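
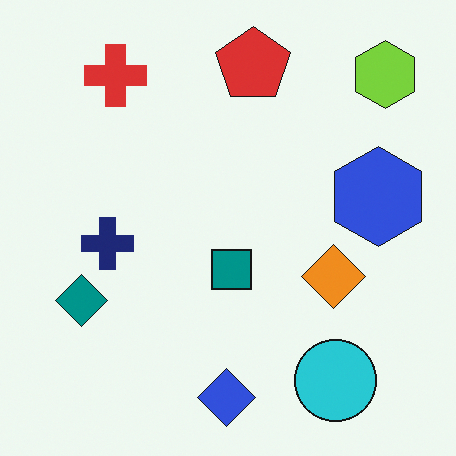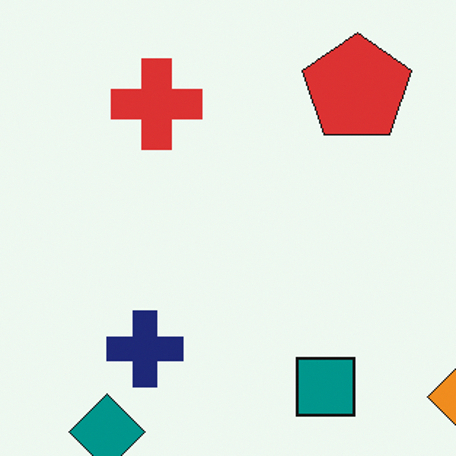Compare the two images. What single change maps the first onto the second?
The transformation is: cropped slightly and scaled back up.

The visible shapes are larger and the field of view is narrower; shapes near the original edges may be partly or wholly outside the frame — a crop-and-rescale.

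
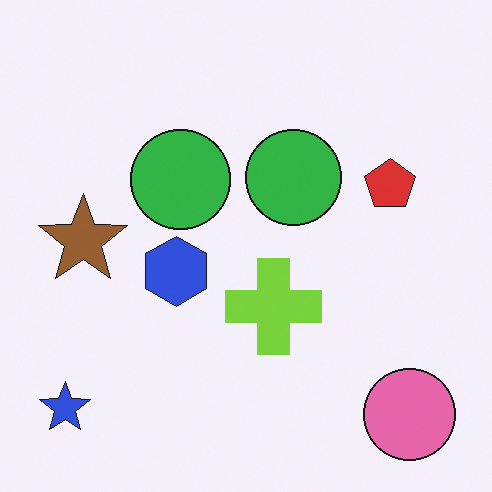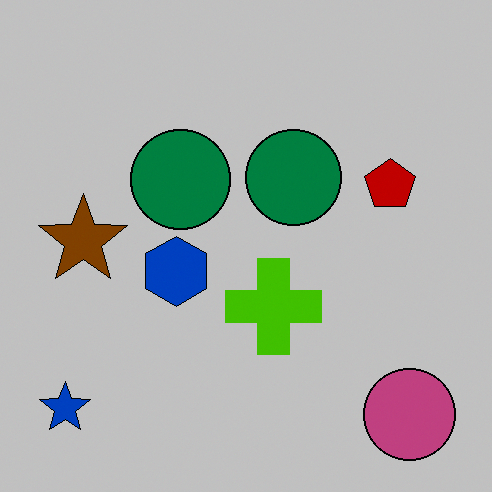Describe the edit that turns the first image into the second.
The image was aggressively posterized.

Each flat color has snapped to a coarser quantized level — most visibly, the near-white background has dropped to a flat grey.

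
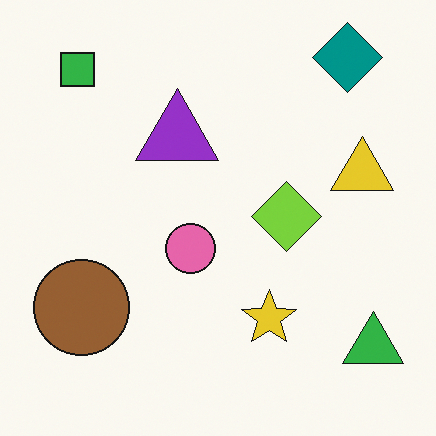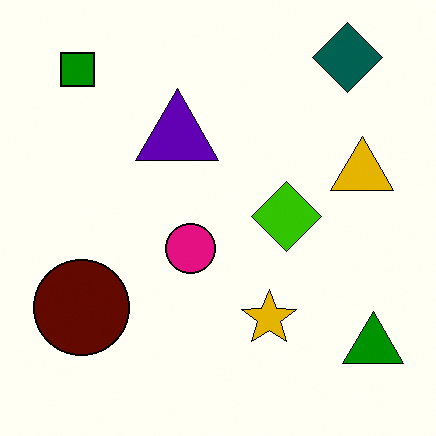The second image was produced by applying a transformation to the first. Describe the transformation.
This is the original image given much higher contrast.

Tones are pushed away from mid-grey across the whole image — a global contrast change.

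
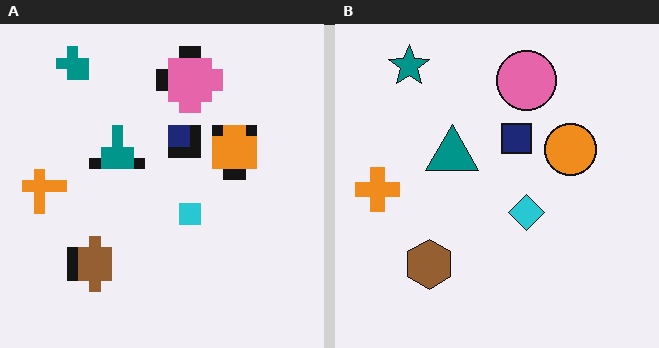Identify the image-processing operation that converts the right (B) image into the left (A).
Heavily pixelated into large blocks.

Shapes are reduced to large square blocks; fine edges and outlines are lost — a downscale-then-upscale (mosaic) effect.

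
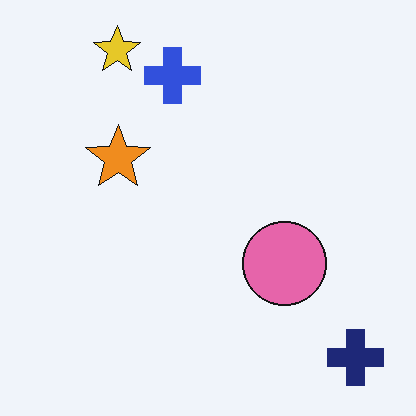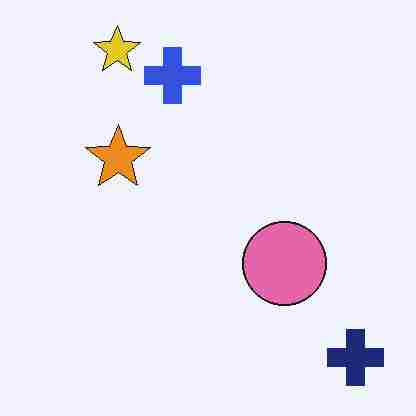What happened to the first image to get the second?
The second image is the first heavily JPEG-compressed with obvious blocking artifacts.

Blocky 8×8 compression artifacts appear around shape edges and the flat background shows ringing — characteristic JPEG degradation.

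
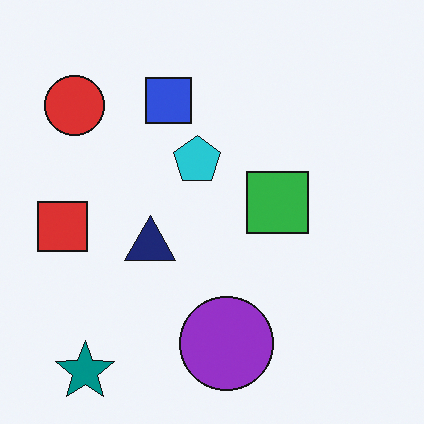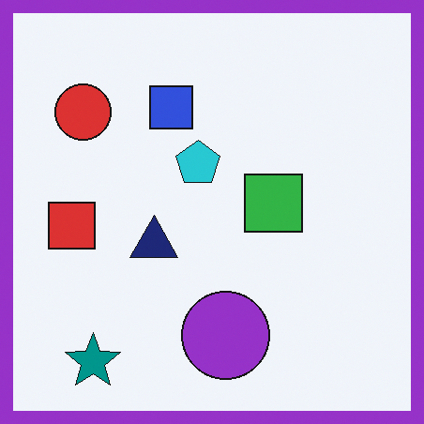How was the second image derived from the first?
The transformation is: framed with a purple border.

A solid purple frame runs around the edge of the second image, with the content slightly shrunk inside it.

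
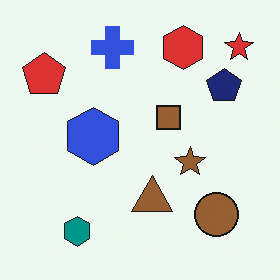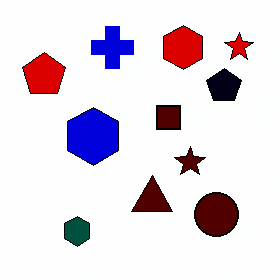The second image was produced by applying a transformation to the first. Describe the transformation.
Given much higher contrast.

Tones are pushed away from mid-grey across the whole image — a global contrast change.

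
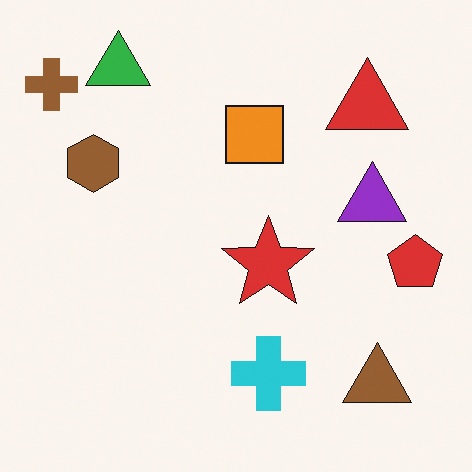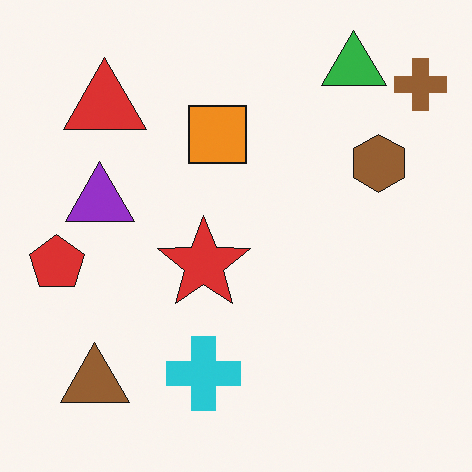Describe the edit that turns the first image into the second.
Flipped horizontally (left ↔ right).

The brown cross is in the top-left of the first image and the top-right of the second — shapes on opposite sides of the vertical midline have swapped in a mirror flip.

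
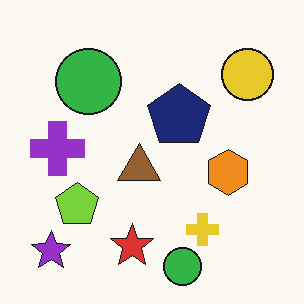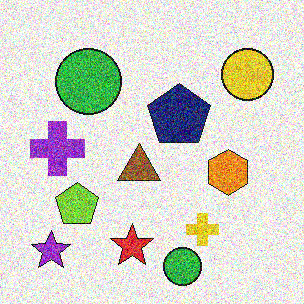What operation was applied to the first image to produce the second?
This is the original image degraded with a thick layer of grain.

Random speckle covers the whole image, including the flat background.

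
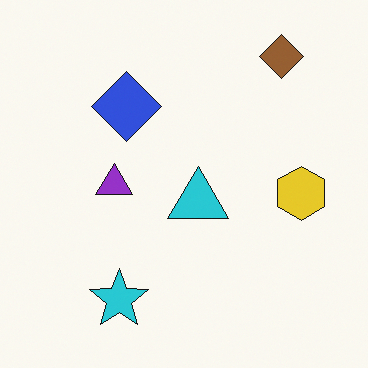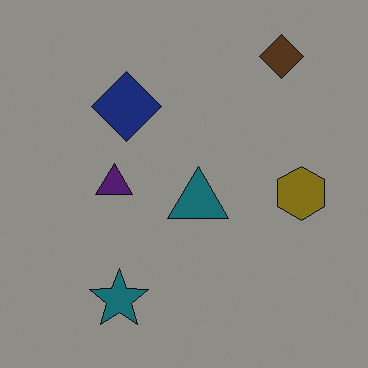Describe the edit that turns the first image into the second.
This is the original image substantially darkened.

Every pixel — background and shapes alike — is uniformly darkened.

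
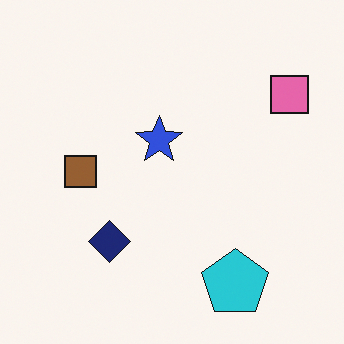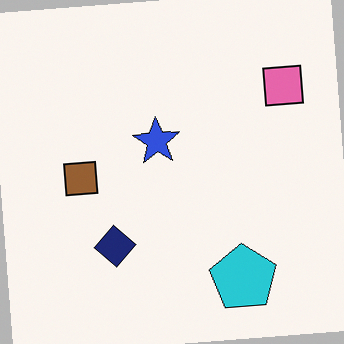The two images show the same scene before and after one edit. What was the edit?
The transformation is: rotated counter-clockwise by a small amount.

Every shape is tilted by the same angle and the image corners show triangular fill wedges — a whole-image rotation by a non-right angle.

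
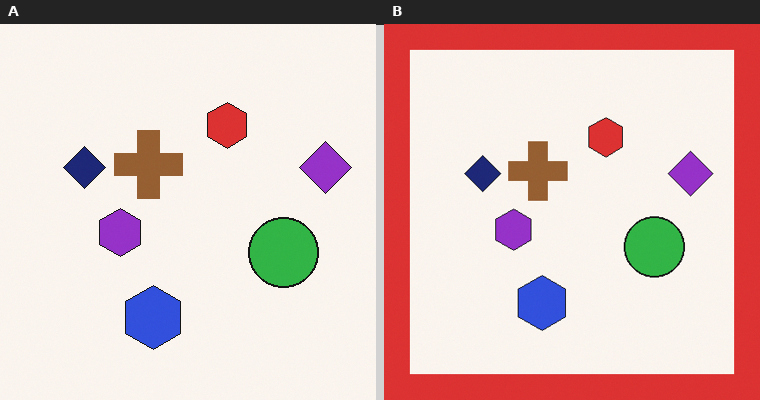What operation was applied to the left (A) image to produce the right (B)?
It was framed with a red border.

A solid red frame runs around the edge of the right (B) image, with the content slightly shrunk inside it.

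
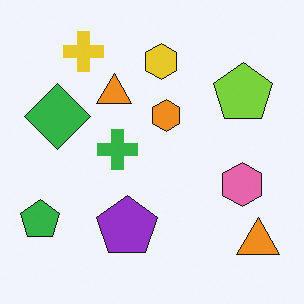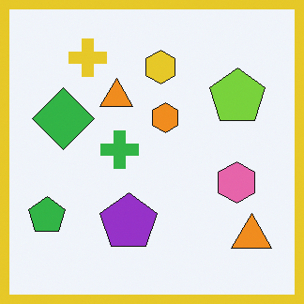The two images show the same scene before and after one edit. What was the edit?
The transformation is: framed with a yellow border.

A solid yellow frame runs around the edge of the second image, with the content slightly shrunk inside it.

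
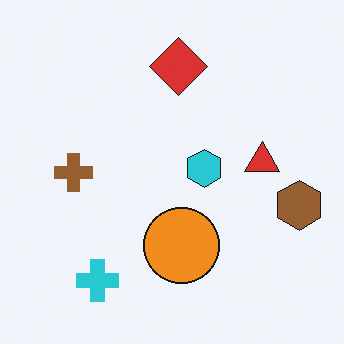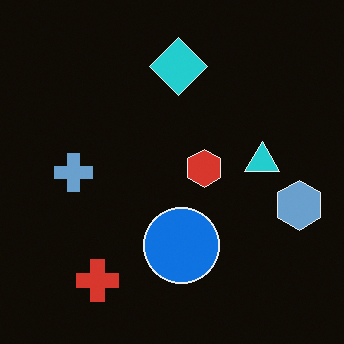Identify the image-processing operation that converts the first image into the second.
This is the original image color-inverted (negative).

The light background has become dark and every shape's color is its complement — a photographic negative.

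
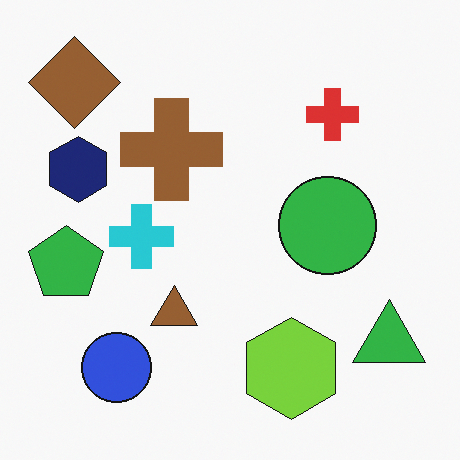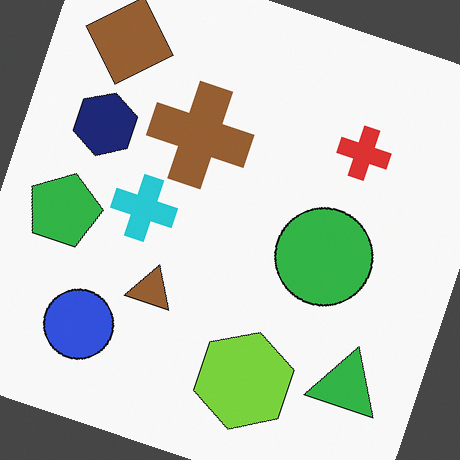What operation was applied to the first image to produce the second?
Rotated clockwise by a moderate amount.

Every shape is tilted by the same angle and the image corners show triangular fill wedges — a whole-image rotation by a non-right angle.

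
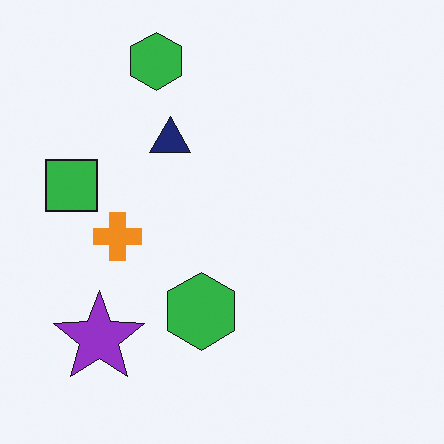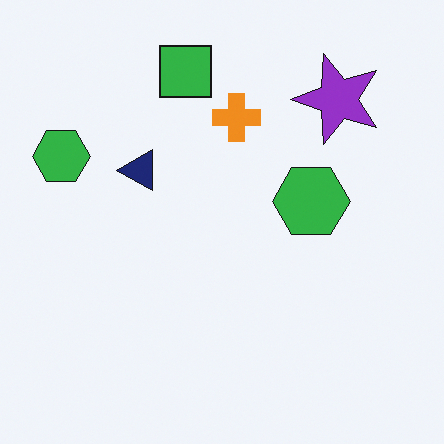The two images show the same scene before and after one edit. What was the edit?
It was transposed (reflected across the top-left ↔ bottom-right diagonal).

Shapes have swapped their row and column positions — what was in the top-right is now in the bottom-left — a diagonal reflection.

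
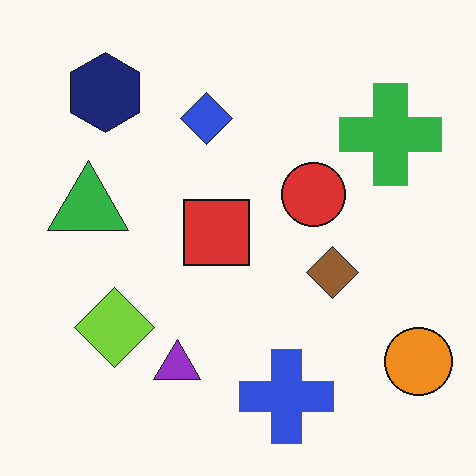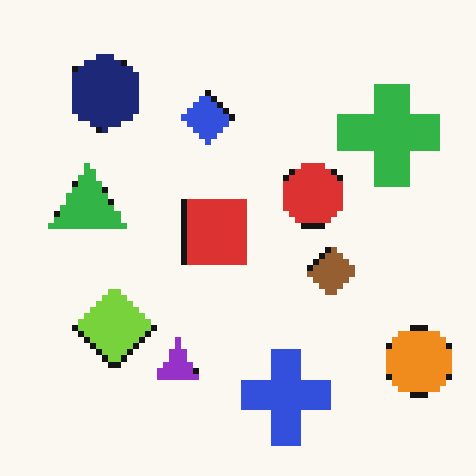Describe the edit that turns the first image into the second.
Pixelated into visible square blocks.

Shapes are reduced to large square blocks; fine edges and outlines are lost — a downscale-then-upscale (mosaic) effect.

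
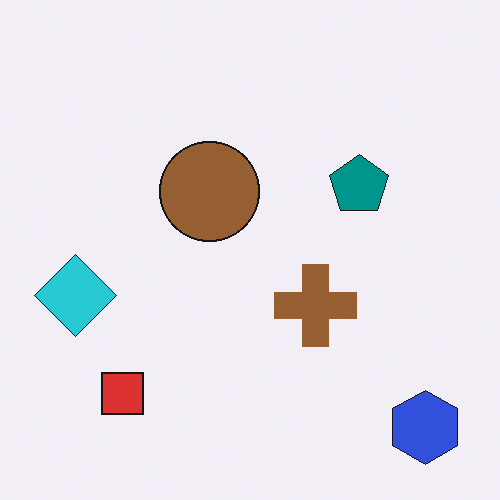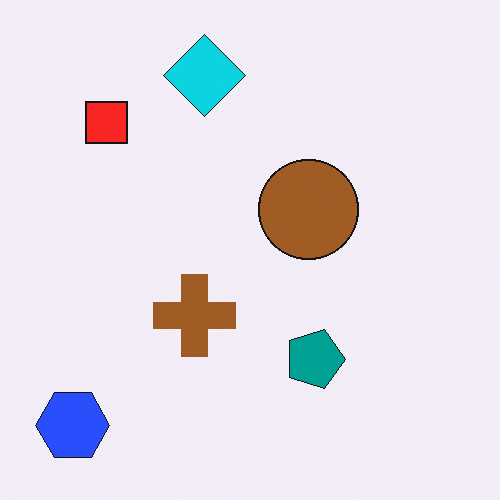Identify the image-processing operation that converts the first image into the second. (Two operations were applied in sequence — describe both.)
The transformation is: rotated 90° clockwise, then slightly oversaturated.

The blue hexagon sits in the bottom-right of the first image and the bottom-left of the second — consistent with a whole-image 90° clockwise rotation. All colors are more vivid — a global saturation change.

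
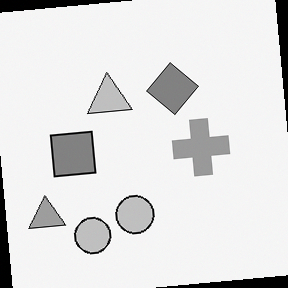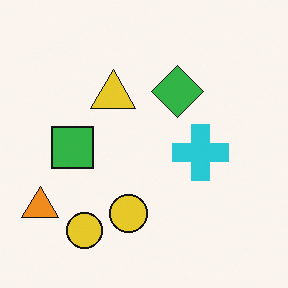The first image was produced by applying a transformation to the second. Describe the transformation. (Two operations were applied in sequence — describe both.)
The first image is the second rotated counter-clockwise by a few degrees, then converted to grayscale.

Every shape is tilted by the same angle and the image corners show triangular fill wedges — a whole-image rotation by a non-right angle. All color is removed — every shape is now a shade of grey.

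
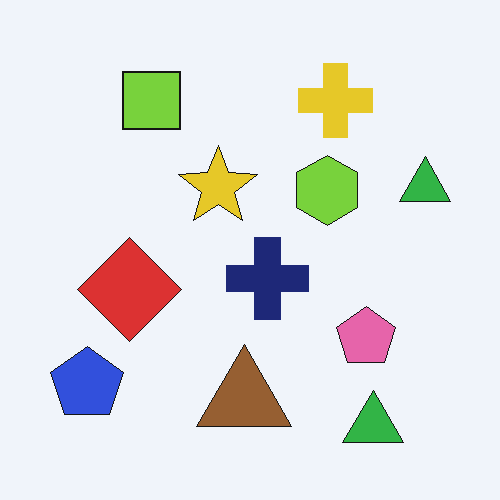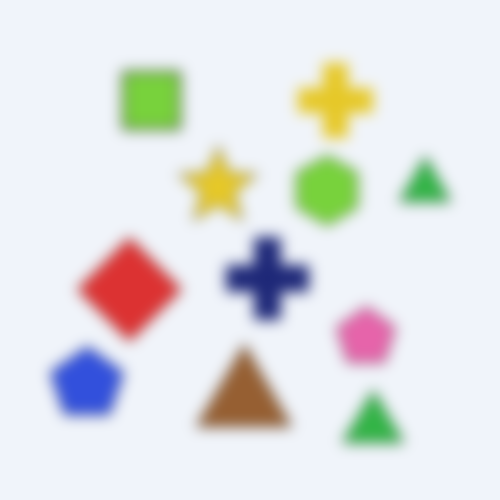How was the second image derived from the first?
The image was strongly gaussian-blurred.

Shape edges and outlines are uniformly softened across the whole image.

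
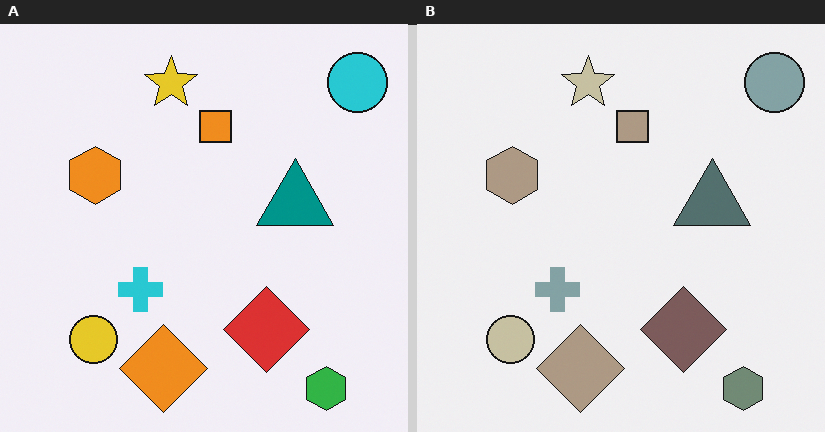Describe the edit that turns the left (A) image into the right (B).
This is the original image heavily desaturated.

All colors are more muted and greyish — a global saturation change.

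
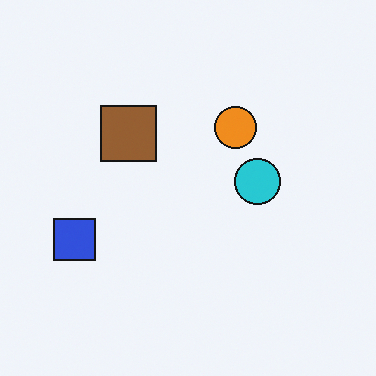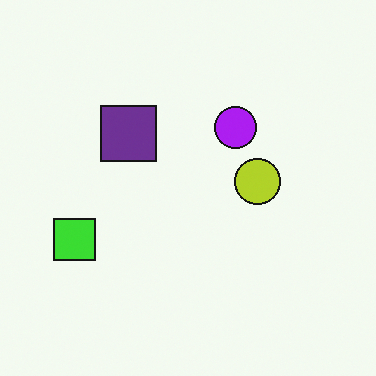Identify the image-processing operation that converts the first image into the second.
The transformation is: hue-shifted through roughly half the color wheel.

Every shape's color has rotated by the same amount around the hue wheel — a uniform hue shift.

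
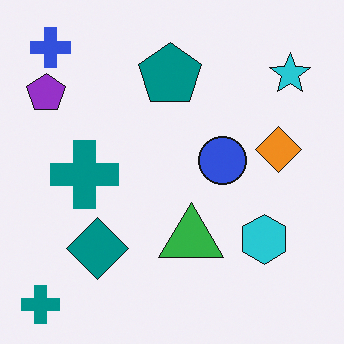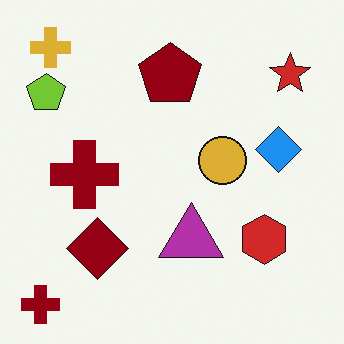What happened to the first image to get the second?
It was hue-shifted through roughly half the color wheel.

Every shape's color has rotated by the same amount around the hue wheel — a uniform hue shift.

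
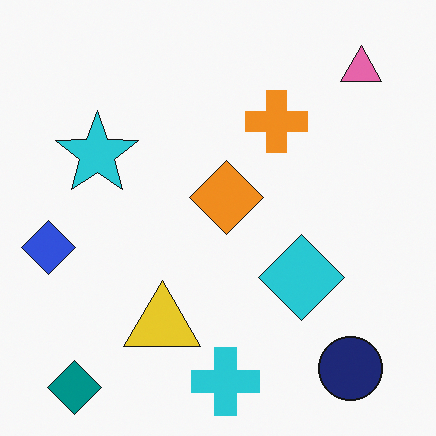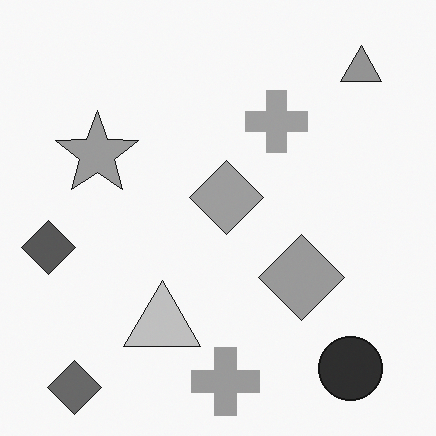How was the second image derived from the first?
The transformation is: converted to grayscale.

All color is removed — every shape is now a shade of grey.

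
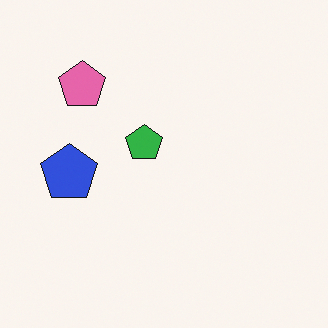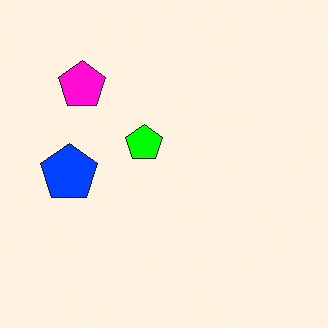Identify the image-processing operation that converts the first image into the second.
This is the original image made much more vivid (saturation change).

All colors are more vivid — a global saturation change.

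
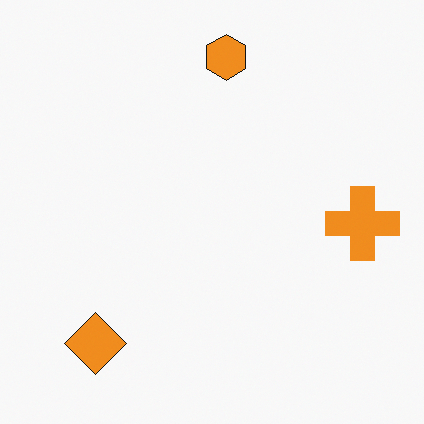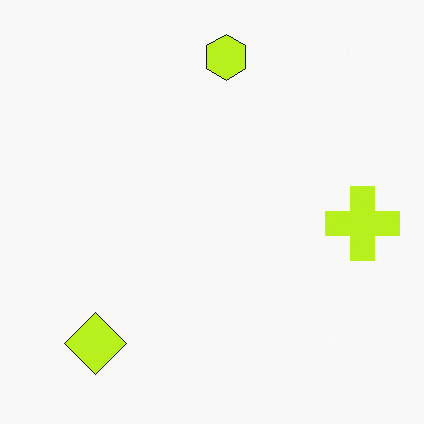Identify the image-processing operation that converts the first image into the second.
It was hue-shifted slightly.

Every shape's color has rotated by the same amount around the hue wheel — a uniform hue shift.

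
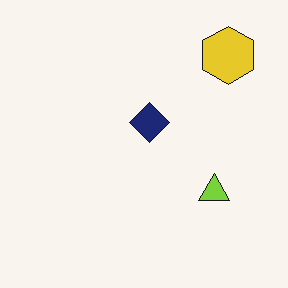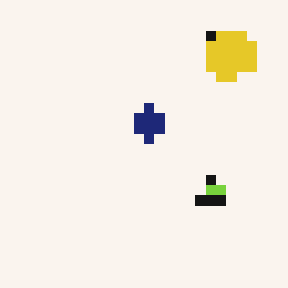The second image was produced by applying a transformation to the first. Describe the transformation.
The image was heavily pixelated into large blocks.

Shapes are reduced to large square blocks; fine edges and outlines are lost — a downscale-then-upscale (mosaic) effect.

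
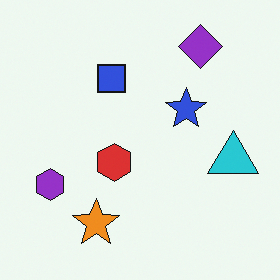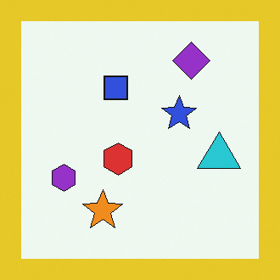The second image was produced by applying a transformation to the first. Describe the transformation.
The transformation is: framed with a yellow border.

A solid yellow frame runs around the edge of the second image, with the content slightly shrunk inside it.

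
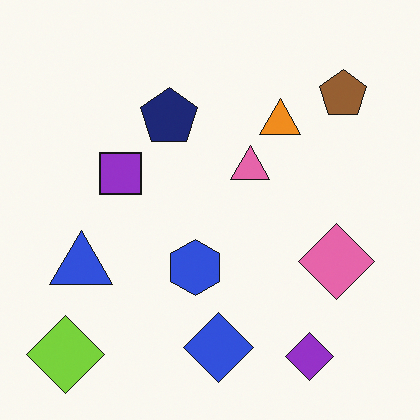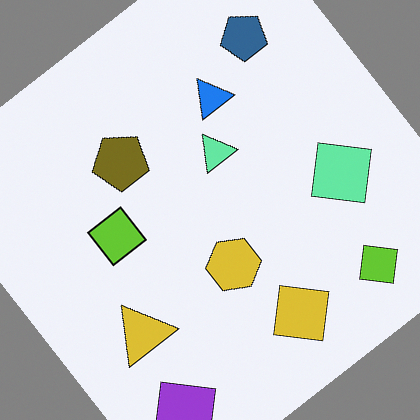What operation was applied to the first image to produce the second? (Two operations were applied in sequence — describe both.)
This is the original image rotated counter-clockwise by a large amount — several tens of degrees, then hue-shifted by a large amount.

Every shape is tilted by the same angle and the image corners show triangular fill wedges — a whole-image rotation by a non-right angle. Every shape's color has rotated by the same amount around the hue wheel — a uniform hue shift.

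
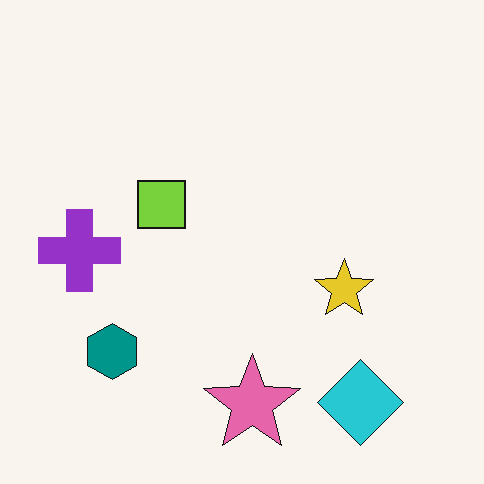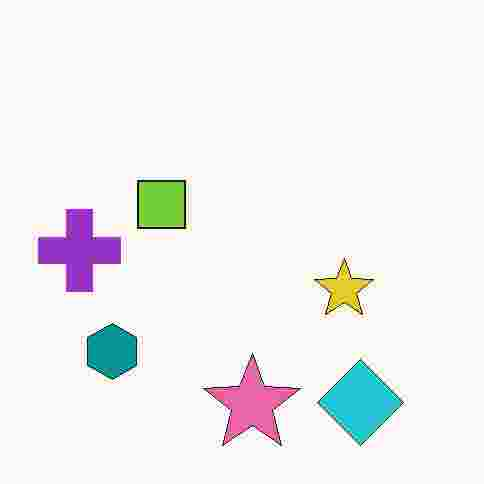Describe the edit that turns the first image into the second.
It was degraded with heavy JPEG compression.

Blocky 8×8 compression artifacts appear around shape edges and the flat background shows ringing — characteristic JPEG degradation.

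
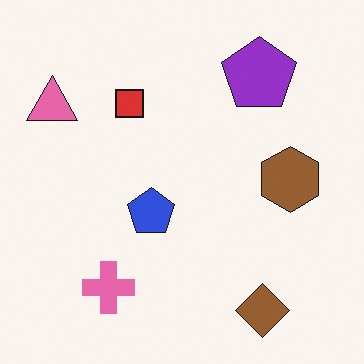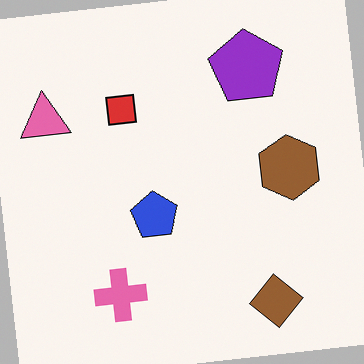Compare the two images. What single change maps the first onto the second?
The second image is the first rotated counter-clockwise by a small amount.

Every shape is tilted by the same angle and the image corners show triangular fill wedges — a whole-image rotation by a non-right angle.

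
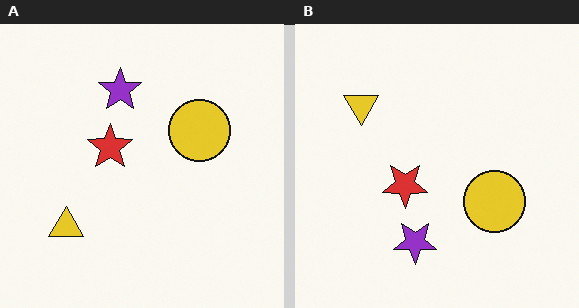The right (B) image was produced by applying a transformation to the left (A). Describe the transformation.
The right (B) image is the left (A) flipped vertically (top ↔ bottom).

The purple star is in the top of the left (A) image and the bottom of the right (B) — shapes on opposite sides of the horizontal midline have swapped in a mirror flip.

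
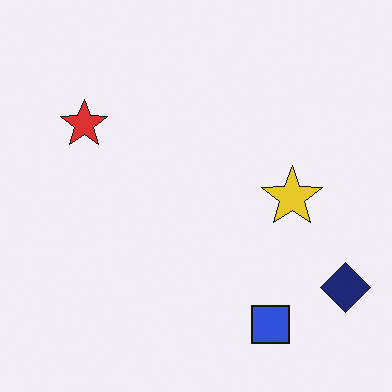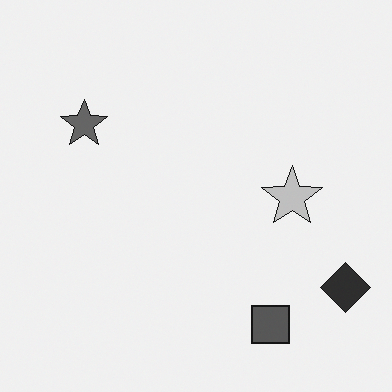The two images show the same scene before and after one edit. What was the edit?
Converted to grayscale.

All color is removed — every shape is now a shade of grey.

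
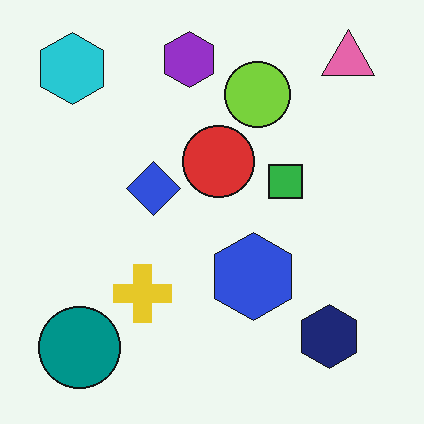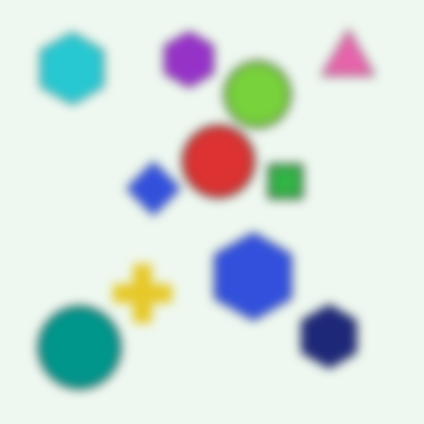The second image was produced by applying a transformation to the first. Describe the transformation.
This is the original image heavily blurred.

Shape edges and outlines are uniformly softened across the whole image.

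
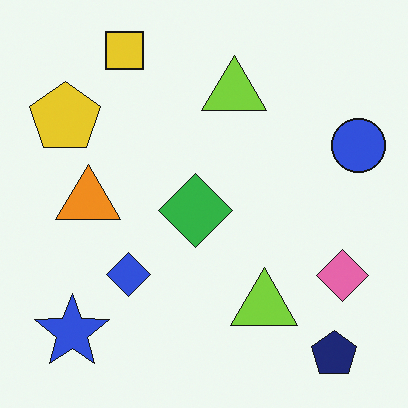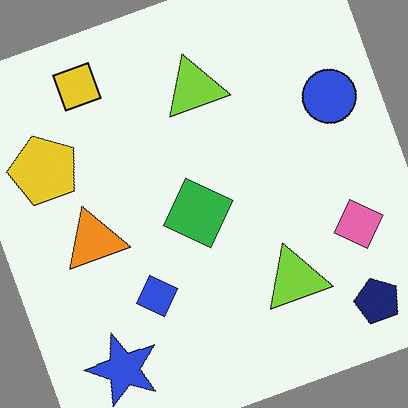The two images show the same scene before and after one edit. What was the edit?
Rotated counter-clockwise by a moderate amount.

Every shape is tilted by the same angle and the image corners show triangular fill wedges — a whole-image rotation by a non-right angle.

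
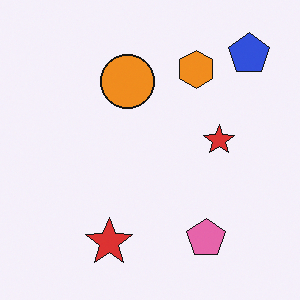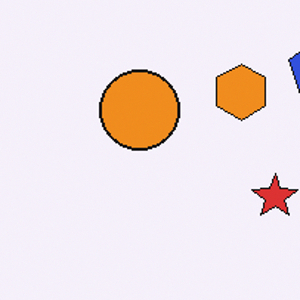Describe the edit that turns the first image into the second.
The second image is the first cropped to a modestly smaller region and rescaled.

The visible shapes are larger and the field of view is narrower; shapes near the original edges may be partly or wholly outside the frame — a crop-and-rescale.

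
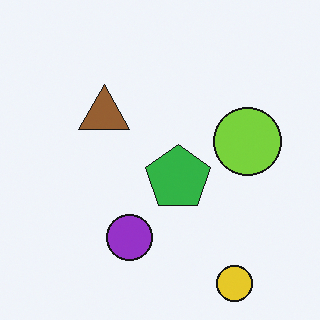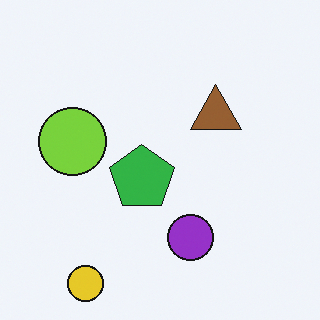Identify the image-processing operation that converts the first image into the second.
The transformation is: flipped horizontally (left ↔ right).

The lime circle is in the right of the first image and the left of the second — shapes on opposite sides of the vertical midline have swapped in a mirror flip.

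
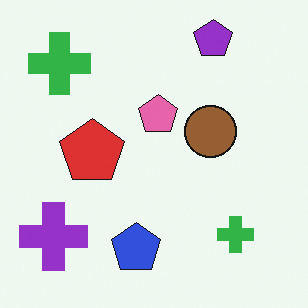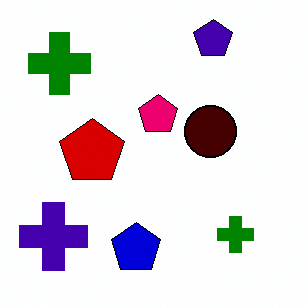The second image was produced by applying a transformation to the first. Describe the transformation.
This is the original image boosted in contrast.

Tones are pushed away from mid-grey across the whole image — a global contrast change.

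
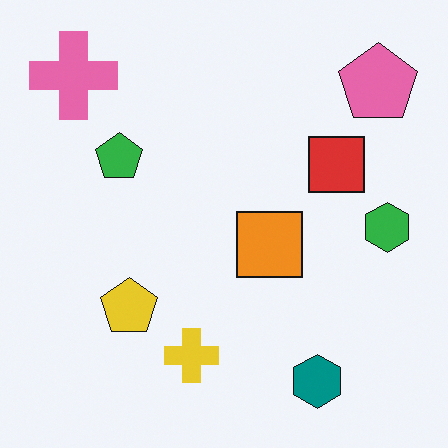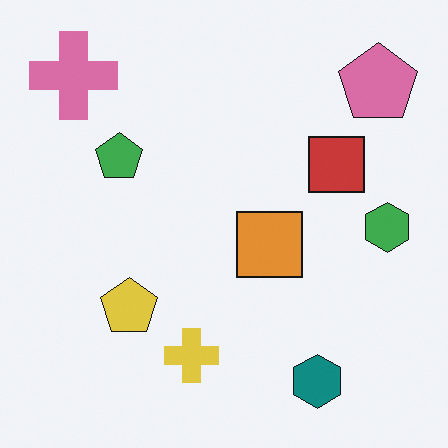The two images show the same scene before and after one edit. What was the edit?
The image was slightly desaturated.

All colors are more muted and greyish — a global saturation change.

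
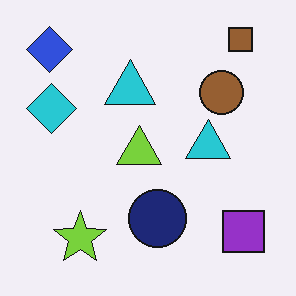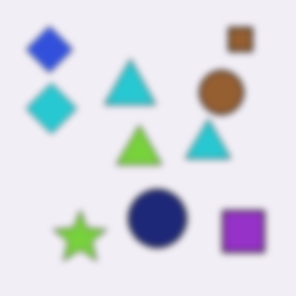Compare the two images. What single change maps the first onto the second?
This is the original image moderately blurred.

Shape edges and outlines are uniformly softened across the whole image.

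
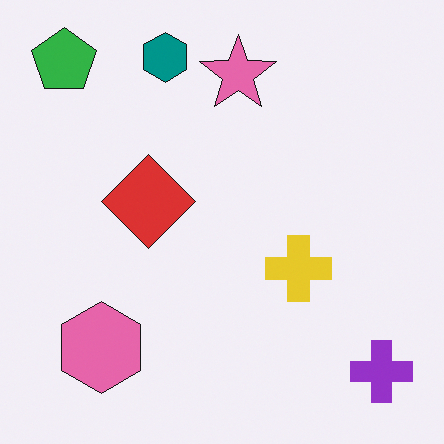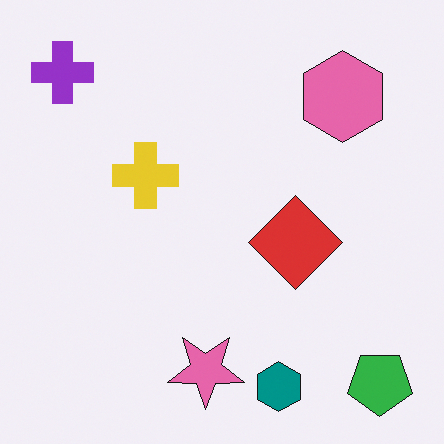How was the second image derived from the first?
The image was rotated 180°.

The green pentagon sits in the top-left of the first image and the bottom-right of the second — consistent with a whole-image 180° rotation.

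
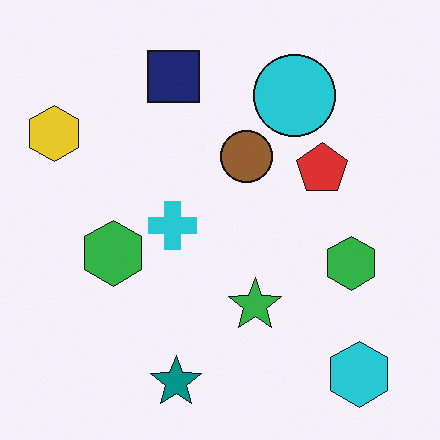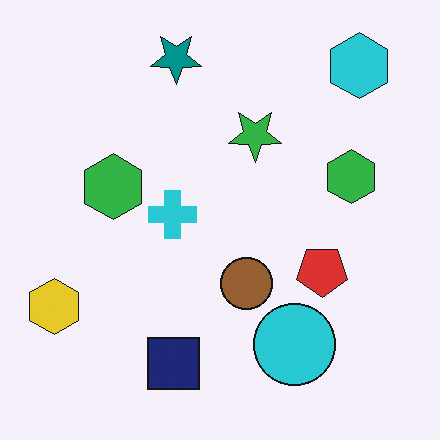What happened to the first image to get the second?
Flipped vertically (top ↔ bottom).

The teal star is in the bottom of the first image and the top of the second — shapes on opposite sides of the horizontal midline have swapped in a mirror flip.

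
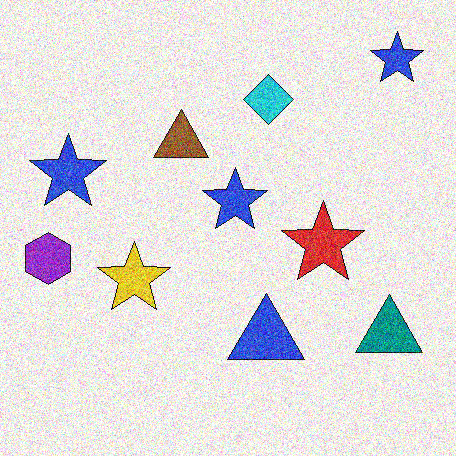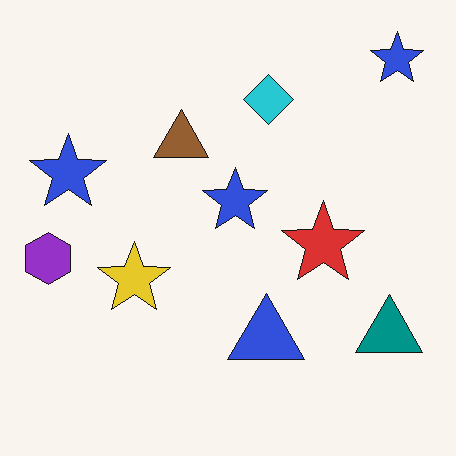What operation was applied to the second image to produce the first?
It was degraded with a thick layer of grain.

Random speckle covers the whole image, including the flat background.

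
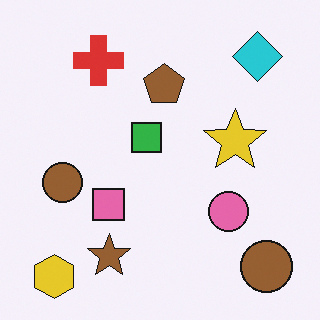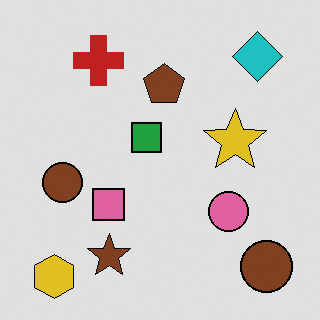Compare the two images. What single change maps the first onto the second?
This is the original image moderately posterized.

Each flat color has snapped to a coarser quantized level — most visibly, the near-white background has dropped to a flat grey.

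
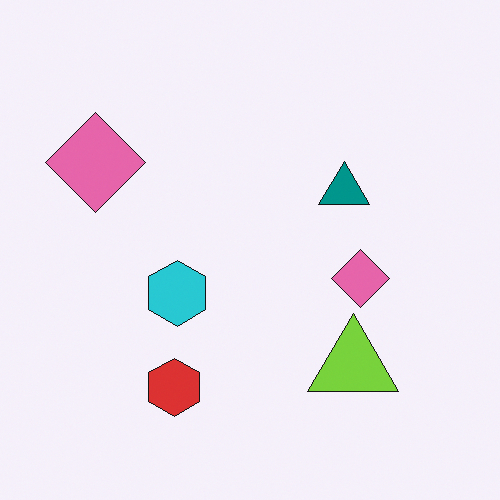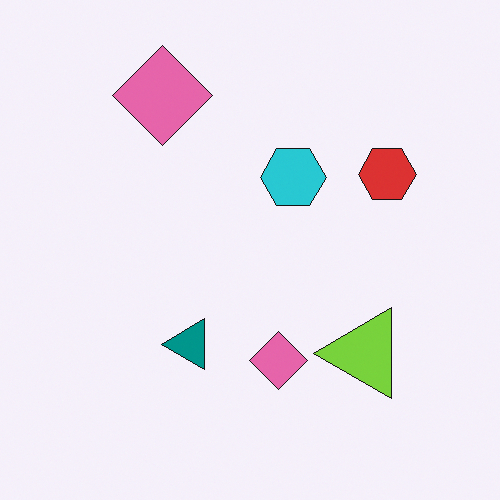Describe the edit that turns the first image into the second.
It was transposed (reflected across the top-left ↔ bottom-right diagonal).

Shapes have swapped their row and column positions — what was in the top-right is now in the bottom-left — a diagonal reflection.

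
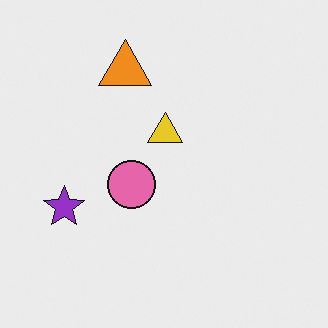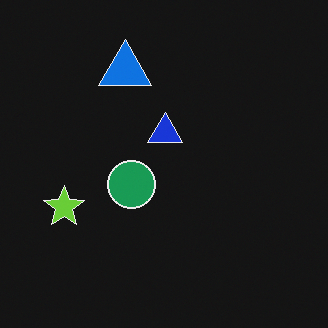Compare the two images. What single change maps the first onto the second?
Color-inverted (negative).

The light background has become dark and every shape's color is its complement — a photographic negative.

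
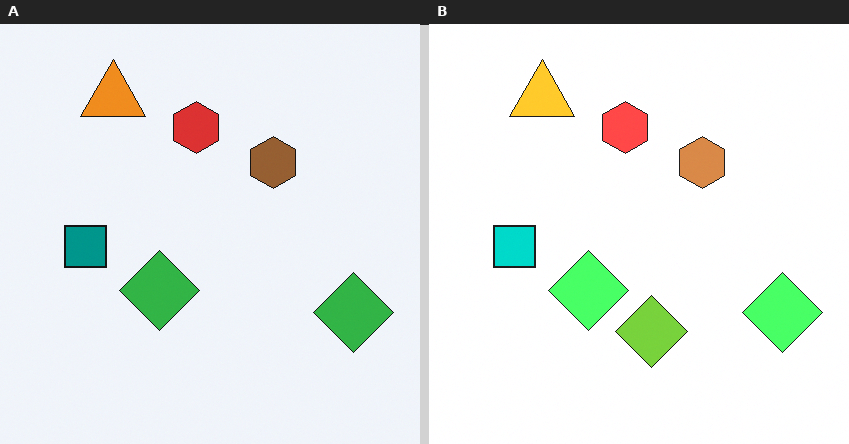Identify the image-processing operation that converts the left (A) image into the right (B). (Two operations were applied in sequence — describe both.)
The transformation is: brightened a lot, then overlaid with an additional lime diamond.

Every pixel — background and shapes alike — is uniformly brightened. A lime diamond appears in the right (B) image that is absent from the left (A).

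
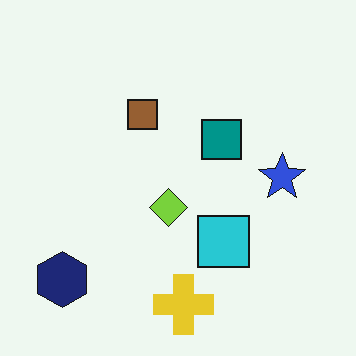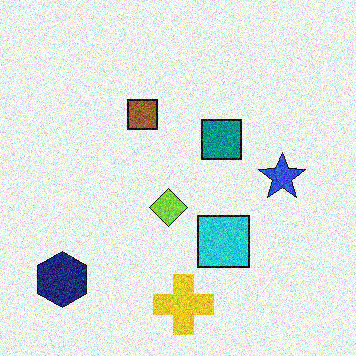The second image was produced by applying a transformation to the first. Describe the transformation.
The second image is the first degraded with strong gaussian noise.

Random speckle covers the whole image, including the flat background.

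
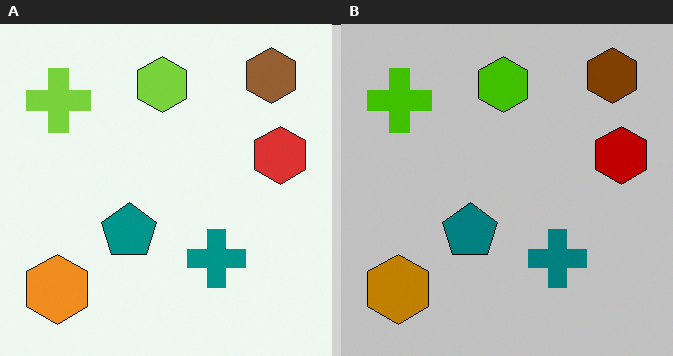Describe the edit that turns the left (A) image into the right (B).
The transformation is: heavily posterized to just a handful of flat colors.

Each flat color has snapped to a coarser quantized level — most visibly, the near-white background has dropped to a flat grey.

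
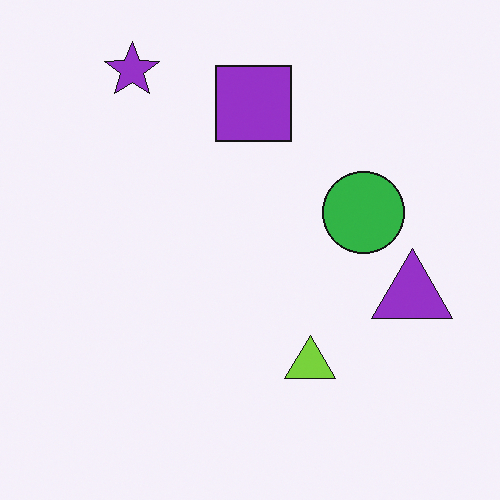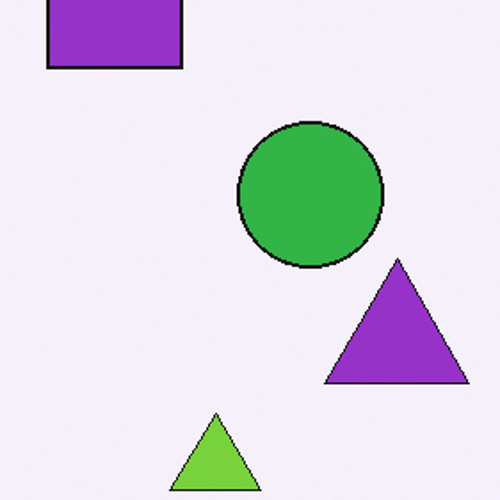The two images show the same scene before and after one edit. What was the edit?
This is the original image cropped tightly and scaled back up.

The visible shapes are larger and the field of view is narrower; shapes near the original edges may be partly or wholly outside the frame — a crop-and-rescale.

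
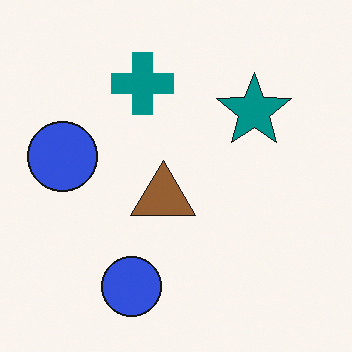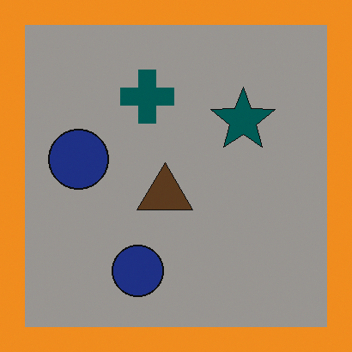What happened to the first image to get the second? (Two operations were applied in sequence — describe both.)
The transformation is: noticeably darkened, then framed with a orange border.

Every pixel — background and shapes alike — is uniformly darkened. A solid orange frame runs around the edge of the second image, with the content slightly shrunk inside it.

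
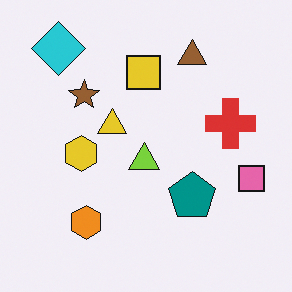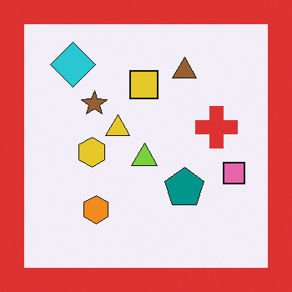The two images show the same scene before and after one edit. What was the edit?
The image was framed with a red border.

A solid red frame runs around the edge of the second image, with the content slightly shrunk inside it.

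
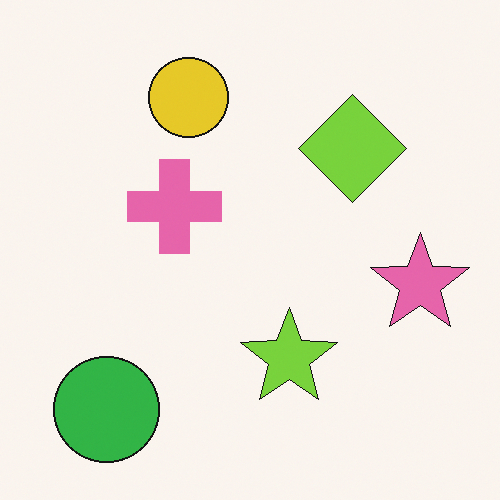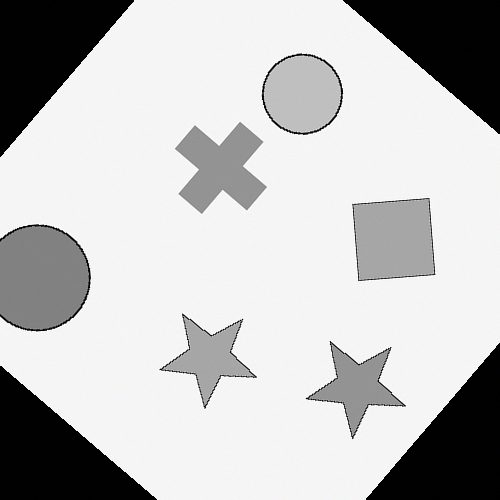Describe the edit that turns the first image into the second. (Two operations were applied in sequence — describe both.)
The second image is the first rotated clockwise by a large amount — several tens of degrees, then converted to grayscale.

Every shape is tilted by the same angle and the image corners show triangular fill wedges — a whole-image rotation by a non-right angle. All color is removed — every shape is now a shade of grey.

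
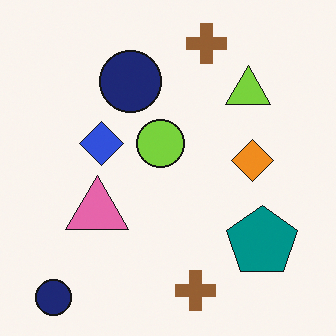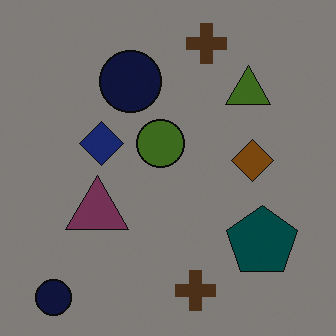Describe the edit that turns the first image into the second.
This is the original image noticeably darkened.

Every pixel — background and shapes alike — is uniformly darkened.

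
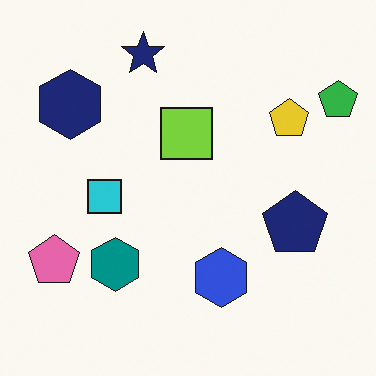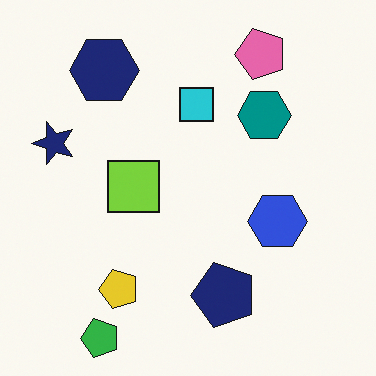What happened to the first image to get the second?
The transformation is: transposed (reflected across the top-left ↔ bottom-right diagonal).

Shapes have swapped their row and column positions — what was in the top-right is now in the bottom-left — a diagonal reflection.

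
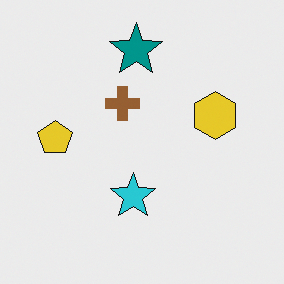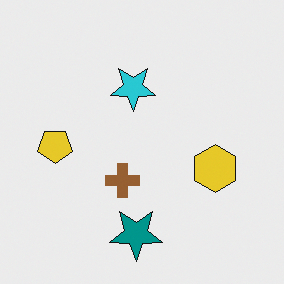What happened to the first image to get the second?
Flipped vertically (top ↔ bottom).

The teal star is in the top of the first image and the bottom of the second — shapes on opposite sides of the horizontal midline have swapped in a mirror flip.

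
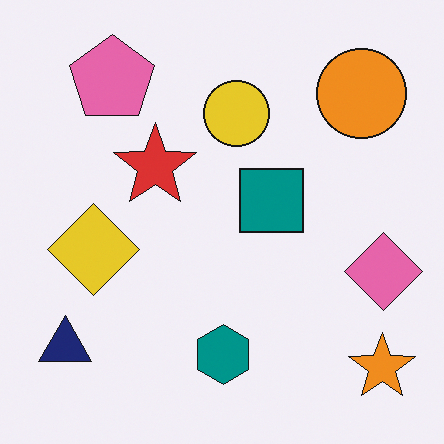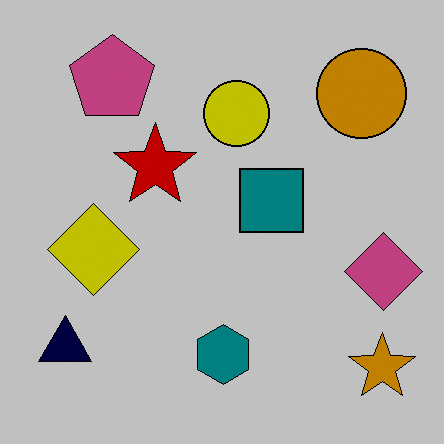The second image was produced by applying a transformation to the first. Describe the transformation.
The image was aggressively posterized.

Each flat color has snapped to a coarser quantized level — most visibly, the near-white background has dropped to a flat grey.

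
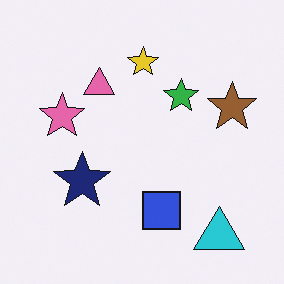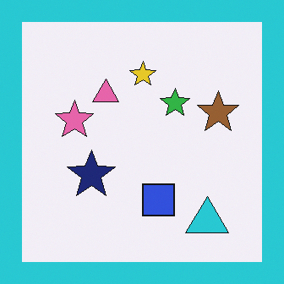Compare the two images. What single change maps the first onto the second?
The image was framed with a cyan border.

A solid cyan frame runs around the edge of the second image, with the content slightly shrunk inside it.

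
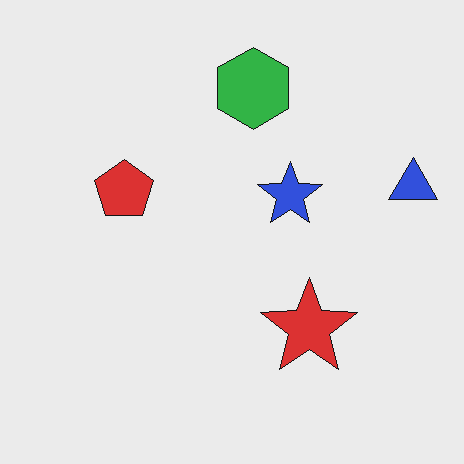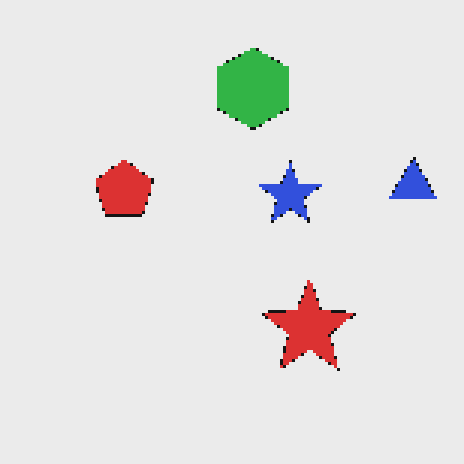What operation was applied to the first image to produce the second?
Mildly pixelated.

Shapes are reduced to large square blocks; fine edges and outlines are lost — a downscale-then-upscale (mosaic) effect.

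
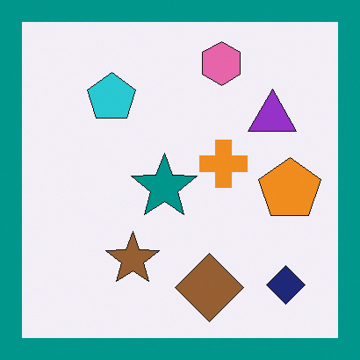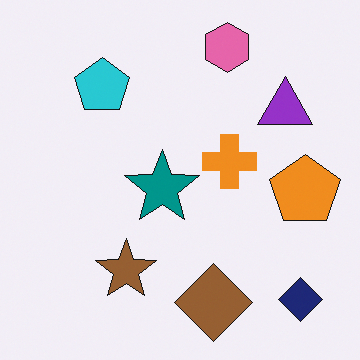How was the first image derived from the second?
Framed with a teal border.

A solid teal frame runs around the edge of the first image, with the content slightly shrunk inside it.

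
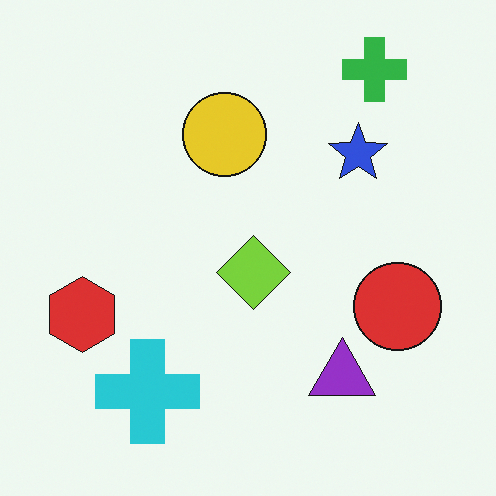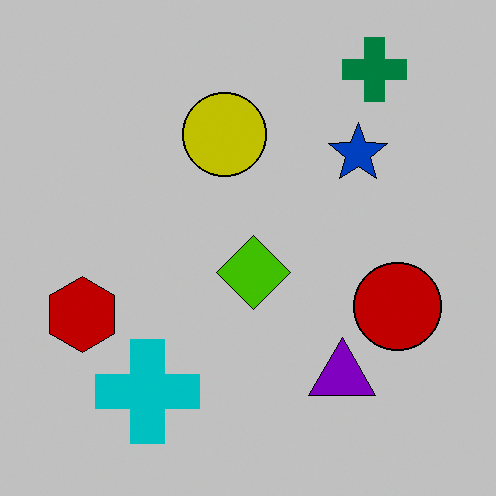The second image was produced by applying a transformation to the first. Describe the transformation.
Aggressively posterized.

Each flat color has snapped to a coarser quantized level — most visibly, the near-white background has dropped to a flat grey.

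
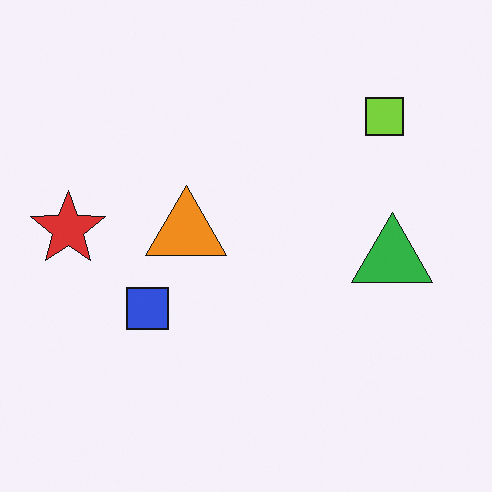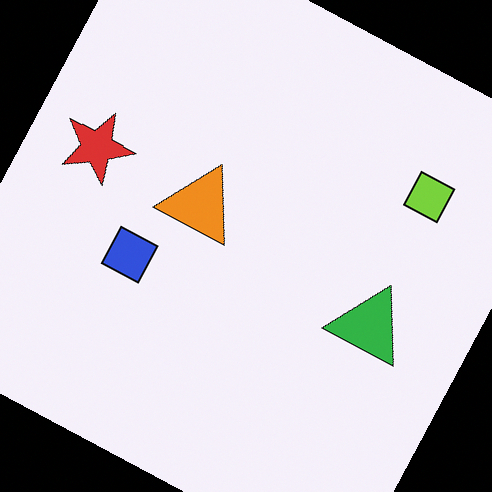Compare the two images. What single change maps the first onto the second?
The second image is the first rotated clockwise by a moderate amount.

Every shape is tilted by the same angle and the image corners show triangular fill wedges — a whole-image rotation by a non-right angle.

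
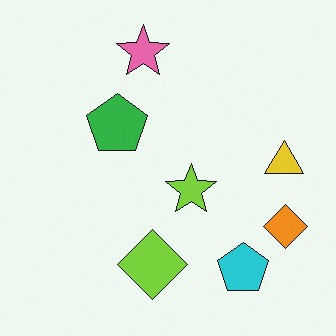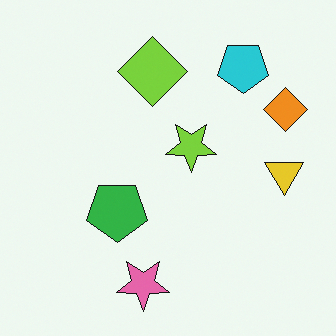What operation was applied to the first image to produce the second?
This is the original image flipped vertically (top ↔ bottom).

The pink star is in the top of the first image and the bottom of the second — shapes on opposite sides of the horizontal midline have swapped in a mirror flip.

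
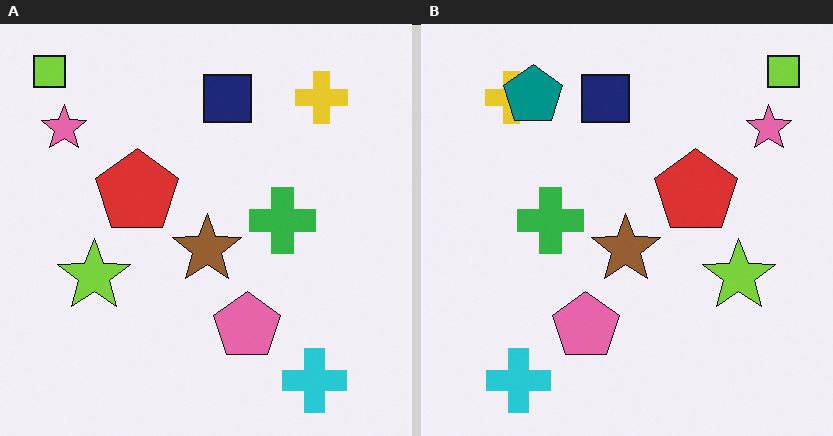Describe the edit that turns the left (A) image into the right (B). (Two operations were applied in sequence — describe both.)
It was flipped horizontally (left ↔ right), then overlaid with an additional teal pentagon.

The lime square is in the top-left of the left (A) image and the top-right of the right (B) — shapes on opposite sides of the vertical midline have swapped in a mirror flip. A teal pentagon appears in the right (B) image that is absent from the left (A).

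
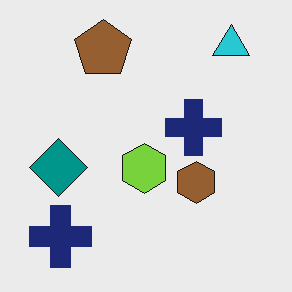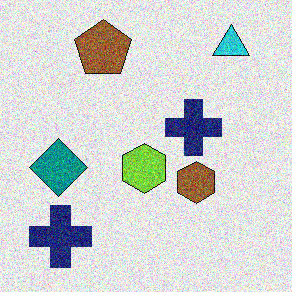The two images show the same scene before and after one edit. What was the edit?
The image was degraded with strong gaussian noise.

Random speckle covers the whole image, including the flat background.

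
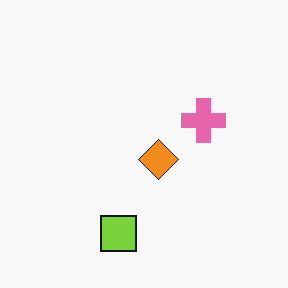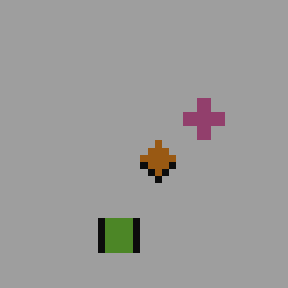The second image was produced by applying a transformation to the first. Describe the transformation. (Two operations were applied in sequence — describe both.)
This is the original image noticeably darkened, then pixelated into visible square blocks.

Every pixel — background and shapes alike — is uniformly darkened. Shapes are reduced to large square blocks; fine edges and outlines are lost — a downscale-then-upscale (mosaic) effect.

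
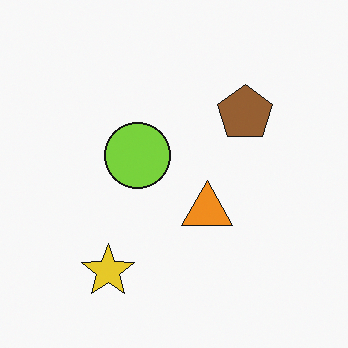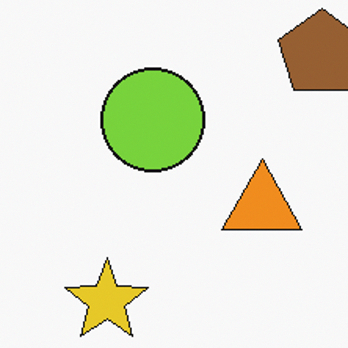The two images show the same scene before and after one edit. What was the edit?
It was cropped slightly and scaled back up.

The visible shapes are larger and the field of view is narrower; shapes near the original edges may be partly or wholly outside the frame — a crop-and-rescale.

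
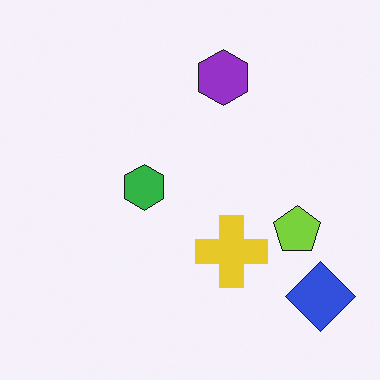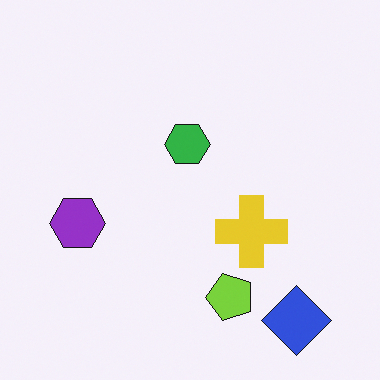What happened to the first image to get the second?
This is the original image transposed (reflected across the top-left ↔ bottom-right diagonal).

Shapes have swapped their row and column positions — what was in the top-right is now in the bottom-left — a diagonal reflection.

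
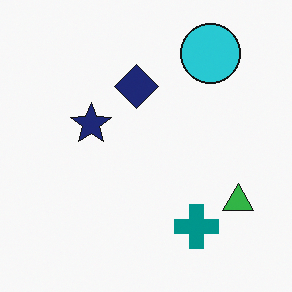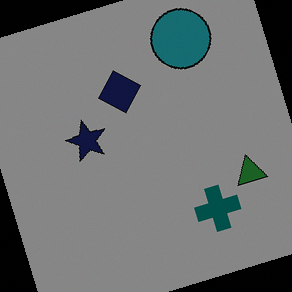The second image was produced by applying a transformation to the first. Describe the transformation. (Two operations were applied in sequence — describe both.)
The image was darkened a lot, then rotated counter-clockwise by a moderate amount.

Every pixel — background and shapes alike — is uniformly darkened. Every shape is tilted by the same angle and the image corners show triangular fill wedges — a whole-image rotation by a non-right angle.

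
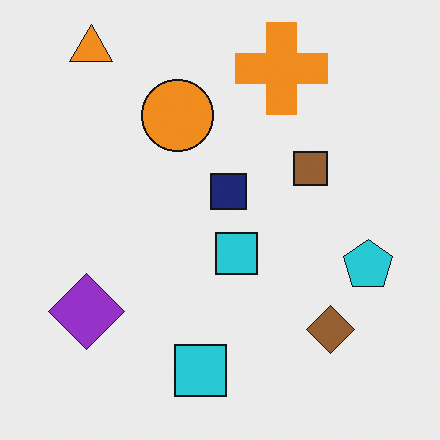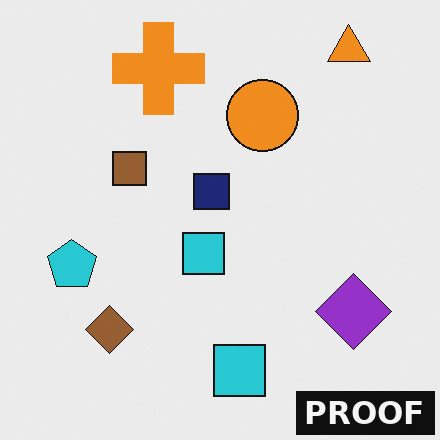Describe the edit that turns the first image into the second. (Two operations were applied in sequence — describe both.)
The image was flipped horizontally (left ↔ right), then watermarked with the text "PROOF" in the lower-right corner.

The cyan pentagon is in the right of the first image and the left of the second — shapes on opposite sides of the vertical midline have swapped in a mirror flip. A dark label reading "PROOF" appears in the lower-right corner.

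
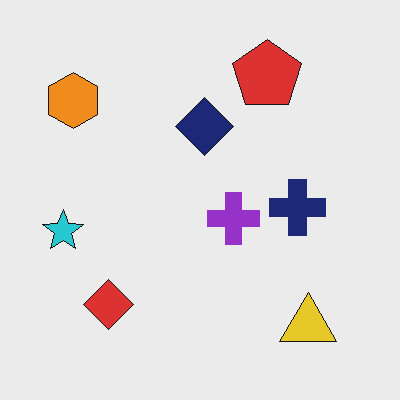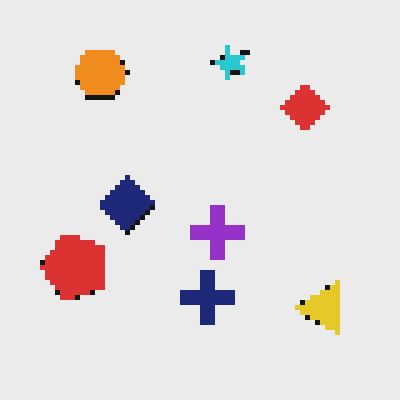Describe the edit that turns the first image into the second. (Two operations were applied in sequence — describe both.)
The second image is the first lightly pixelated (a mild mosaic effect), then transposed (reflected across the top-left ↔ bottom-right diagonal).

Shapes are reduced to large square blocks; fine edges and outlines are lost — a downscale-then-upscale (mosaic) effect. Shapes have swapped their row and column positions — what was in the top-right is now in the bottom-left — a diagonal reflection.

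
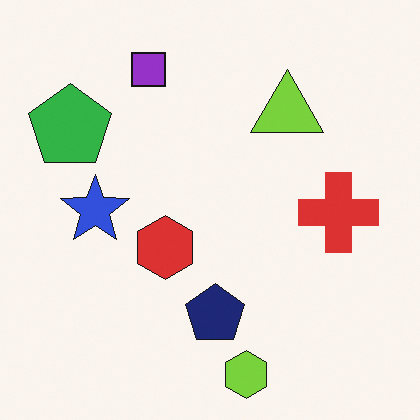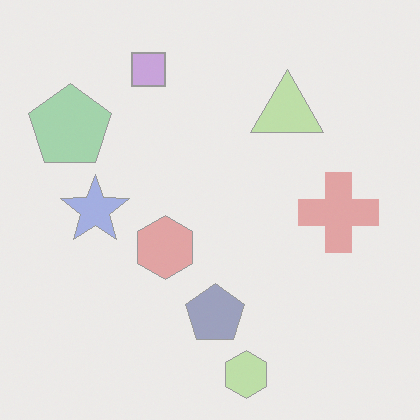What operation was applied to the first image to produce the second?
The image was given much lower contrast.

Tones are pushed toward mid-grey across the whole image — a global contrast change.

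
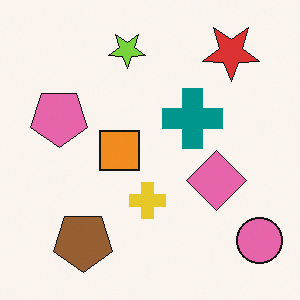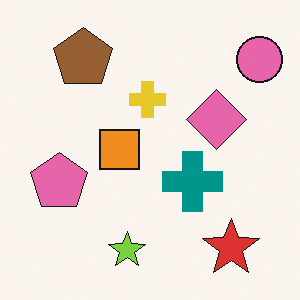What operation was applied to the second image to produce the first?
The first image is the second flipped vertically (top ↔ bottom).

The lime star is in the bottom of the second image and the top of the first — shapes on opposite sides of the horizontal midline have swapped in a mirror flip.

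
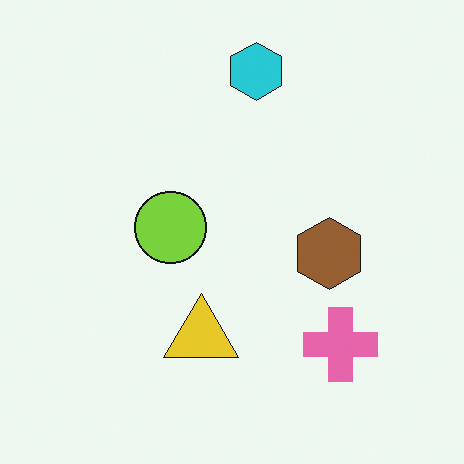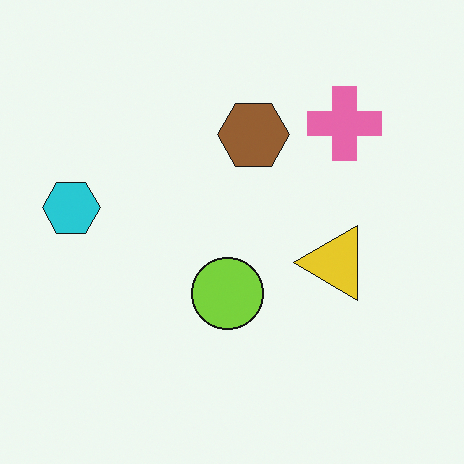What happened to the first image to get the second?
The image was rotated 90° counter-clockwise.

The cyan hexagon sits in the top of the first image and the left of the second — consistent with a whole-image 90° counter-clockwise rotation.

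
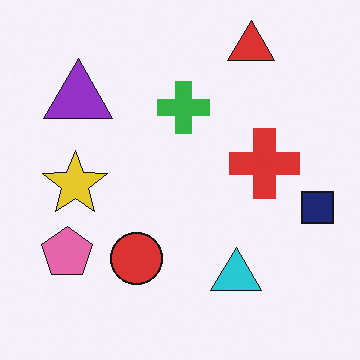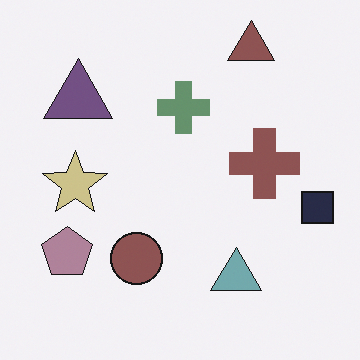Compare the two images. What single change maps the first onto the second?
Heavily desaturated.

All colors are more muted and greyish — a global saturation change.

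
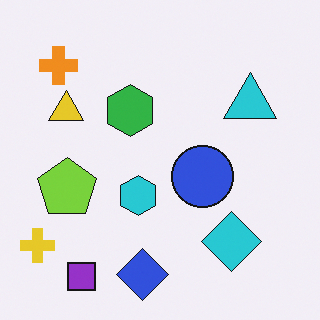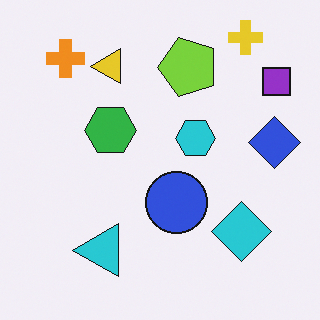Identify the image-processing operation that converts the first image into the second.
The second image is the first transposed (reflected across the top-left ↔ bottom-right diagonal).

Shapes have swapped their row and column positions — what was in the top-right is now in the bottom-left — a diagonal reflection.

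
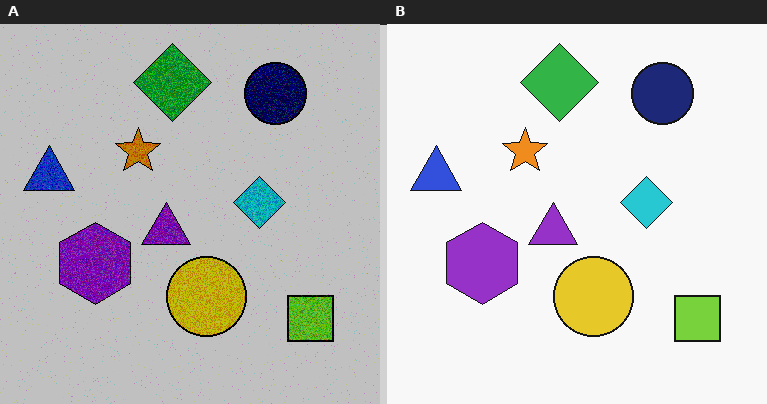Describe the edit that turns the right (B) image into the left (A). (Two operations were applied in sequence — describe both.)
This is the original image degraded with moderate additive noise, then heavily posterized to just a handful of flat colors.

Random speckle covers the whole image, including the flat background. Each flat color has snapped to a coarser quantized level — most visibly, the near-white background has dropped to a flat grey.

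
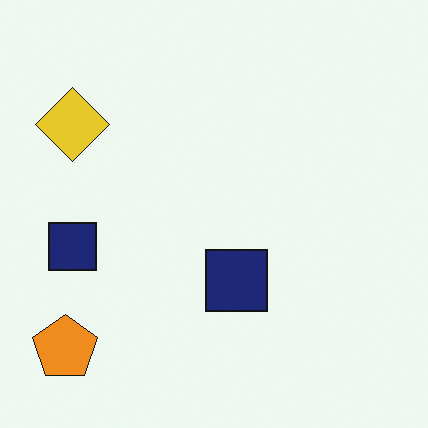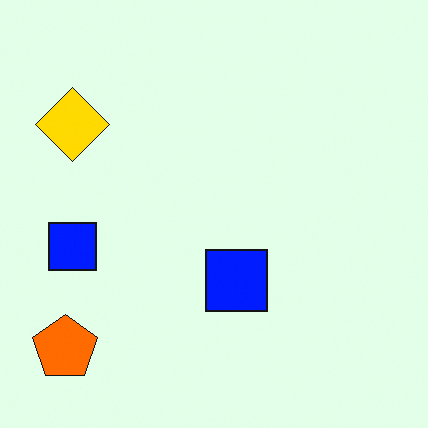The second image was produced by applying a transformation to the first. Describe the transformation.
This is the original image made much more vivid (saturation change).

All colors are more vivid — a global saturation change.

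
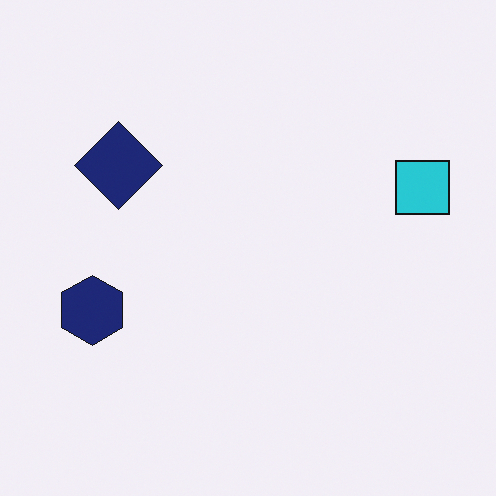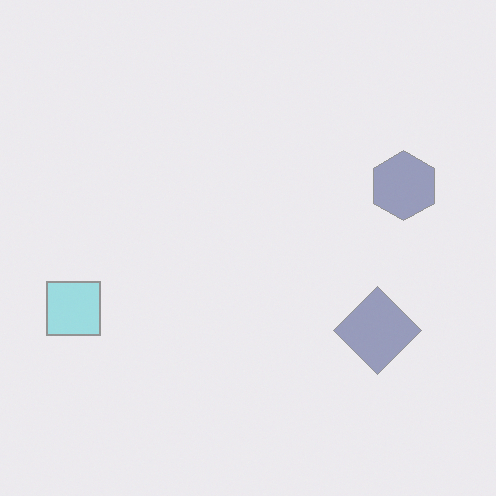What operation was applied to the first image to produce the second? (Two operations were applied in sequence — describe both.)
This is the original image given much lower contrast, then rotated 180°.

Tones are pushed toward mid-grey across the whole image — a global contrast change. The cyan square sits in the right of the first image and the left of the second — consistent with a whole-image 180° rotation.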